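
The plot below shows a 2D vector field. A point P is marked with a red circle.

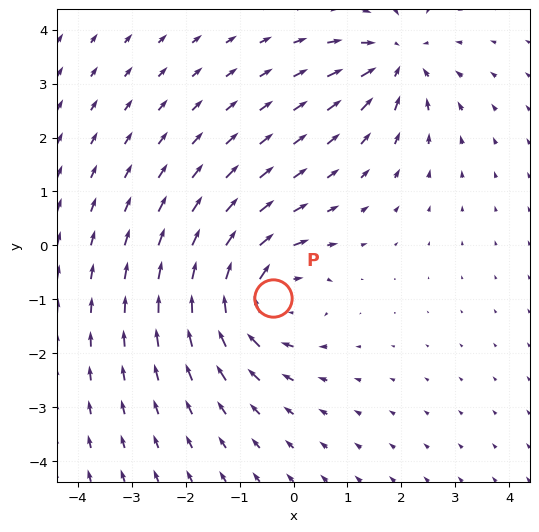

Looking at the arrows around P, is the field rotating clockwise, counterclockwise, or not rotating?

Near P at (-0.4, -1.0) the arrows circulate clockwise. The curl (z-component) there is about -4; negative curl means clockwise rotation.

clockwise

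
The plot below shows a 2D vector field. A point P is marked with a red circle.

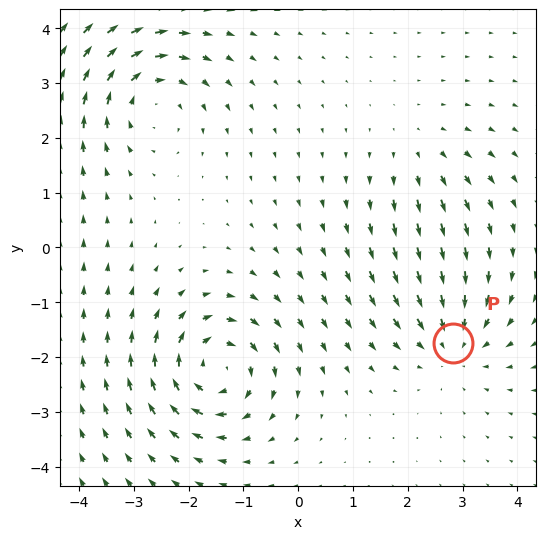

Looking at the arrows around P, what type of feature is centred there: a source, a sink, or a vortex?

sink

At P (2.8, -1.7) the arrows converge inward. Divergence about -4, curl ≈0 — negative divergence with near-zero curl is a sink.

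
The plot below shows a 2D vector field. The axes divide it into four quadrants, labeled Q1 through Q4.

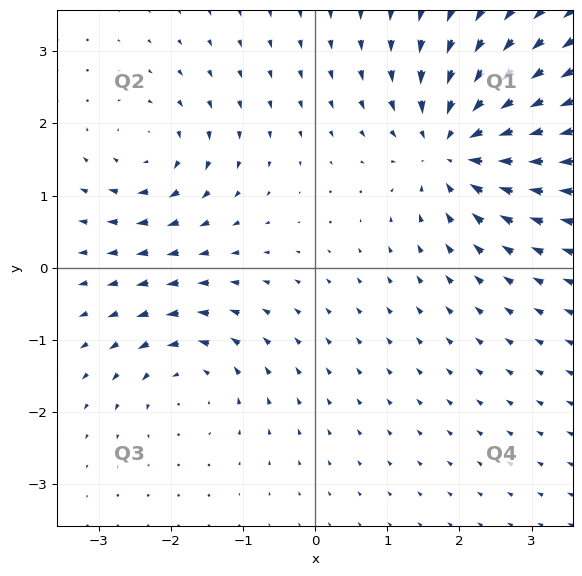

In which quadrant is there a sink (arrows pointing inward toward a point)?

Q1

The sink sits at approximately (1.9, 1.7), which lies in quadrant Q1. The divergence there is about -5, negative as expected for a sink.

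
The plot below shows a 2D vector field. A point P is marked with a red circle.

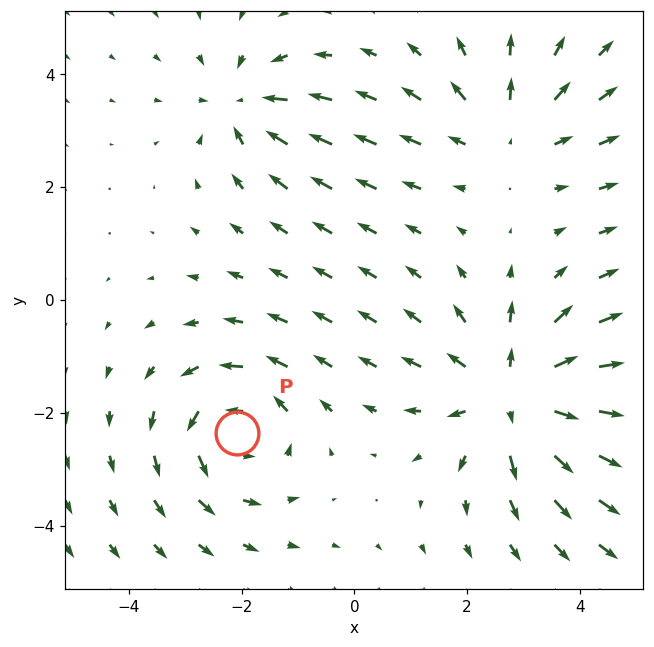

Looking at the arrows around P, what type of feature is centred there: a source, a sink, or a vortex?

At P (-2.1, -2.4) the arrows circulate counterclockwise. Divergence ≈0, curl about +4 — near-zero divergence with nonzero curl is a vortex.

vortex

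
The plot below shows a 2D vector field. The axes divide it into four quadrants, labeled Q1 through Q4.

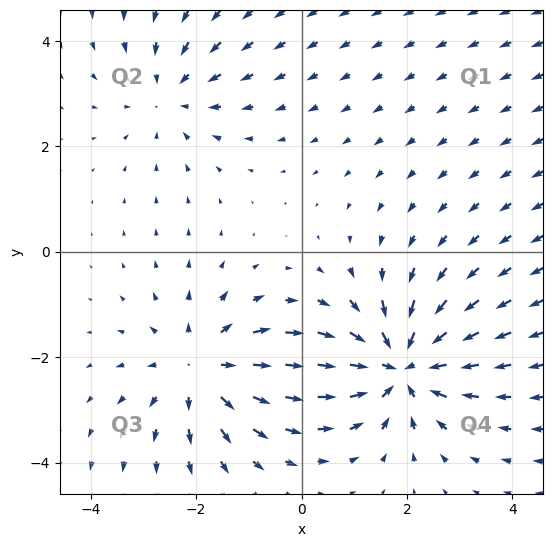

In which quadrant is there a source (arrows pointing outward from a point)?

The source sits at approximately (-1.9, -2.2), which lies in quadrant Q3. The divergence there is about +3, positive as expected for a source.

Q3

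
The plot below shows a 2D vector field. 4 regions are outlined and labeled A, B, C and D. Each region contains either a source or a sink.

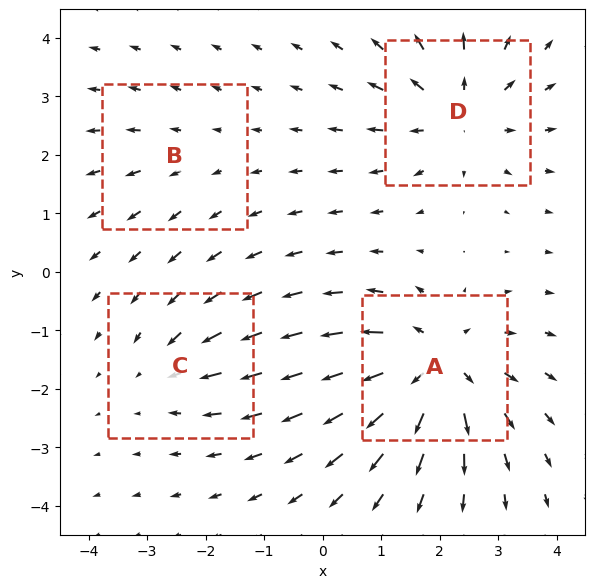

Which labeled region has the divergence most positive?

Divergence at each region's feature centre — A: about +7, B: about +2, C: about -3, D: about +5. Region A is most positive.

A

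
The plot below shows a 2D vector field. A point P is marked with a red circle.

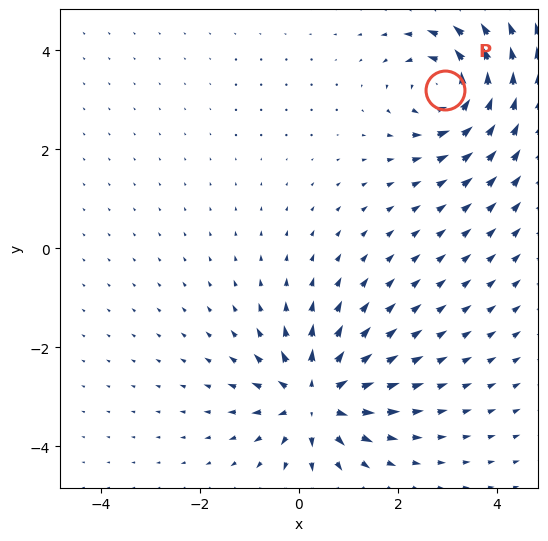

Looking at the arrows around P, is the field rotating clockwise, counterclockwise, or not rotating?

counterclockwise

Near P at (3.0, 3.2) the arrows circulate counterclockwise. The curl (z-component) there is about +5; positive curl means counterclockwise rotation.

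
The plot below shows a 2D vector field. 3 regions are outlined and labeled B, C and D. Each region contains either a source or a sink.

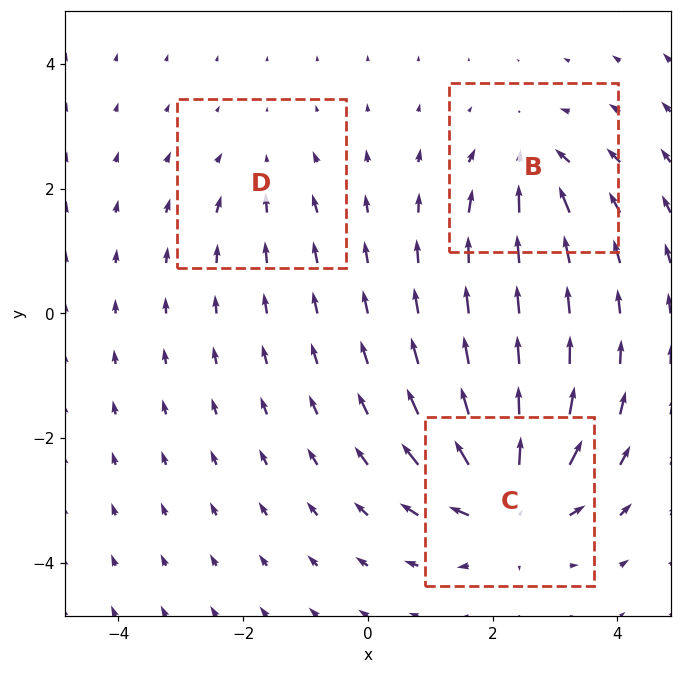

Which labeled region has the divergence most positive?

C

Divergence at each region's feature centre — B: about -4, C: about +6, D: about -2. Region C is most positive.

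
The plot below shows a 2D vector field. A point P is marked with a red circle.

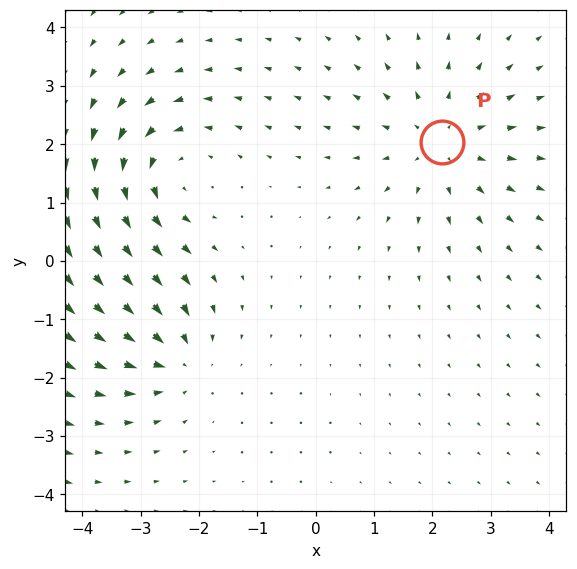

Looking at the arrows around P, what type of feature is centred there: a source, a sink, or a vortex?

At P (2.2, 2.0) the arrows spread outward. Divergence about +3, curl ≈0 — positive divergence with near-zero curl is a source.

source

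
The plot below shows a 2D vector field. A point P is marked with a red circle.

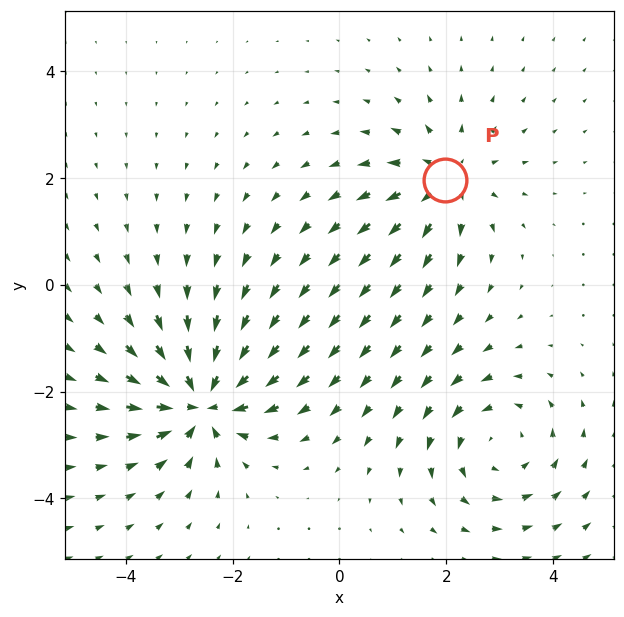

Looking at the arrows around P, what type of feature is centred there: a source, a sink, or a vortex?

At P (2.0, 2.0) the arrows spread outward. Divergence about +3, curl ≈0 — positive divergence with near-zero curl is a source.

source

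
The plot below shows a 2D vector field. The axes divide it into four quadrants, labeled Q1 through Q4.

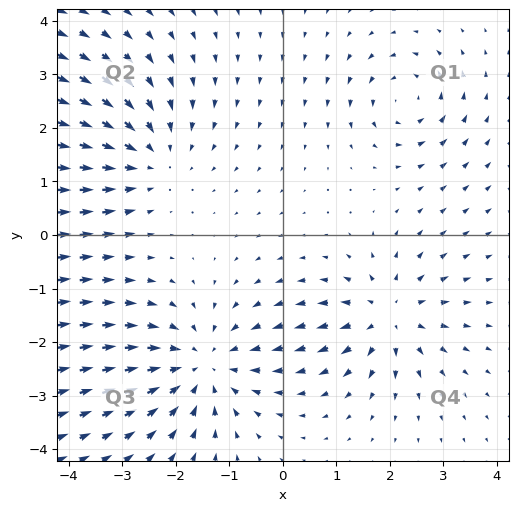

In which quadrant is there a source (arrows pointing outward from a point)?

The source sits at approximately (2.0, -1.5), which lies in quadrant Q4. The divergence there is about +4, positive as expected for a source.

Q4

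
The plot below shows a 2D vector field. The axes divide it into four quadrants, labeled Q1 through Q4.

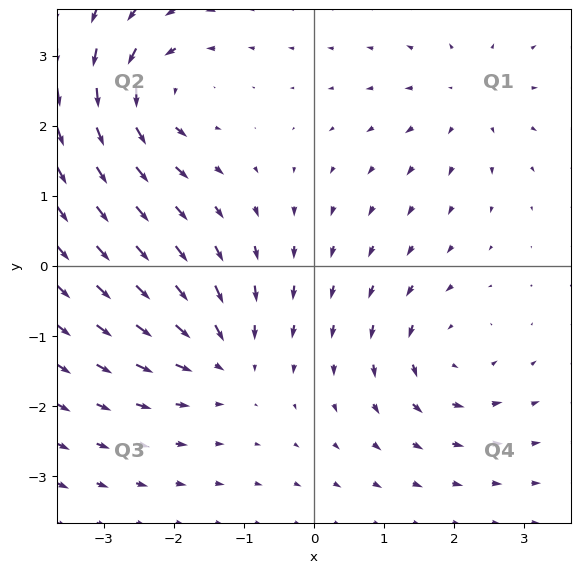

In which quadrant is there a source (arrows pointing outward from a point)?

The source sits at approximately (2.2, 2.4), which lies in quadrant Q1. The divergence there is about +3, positive as expected for a source.

Q1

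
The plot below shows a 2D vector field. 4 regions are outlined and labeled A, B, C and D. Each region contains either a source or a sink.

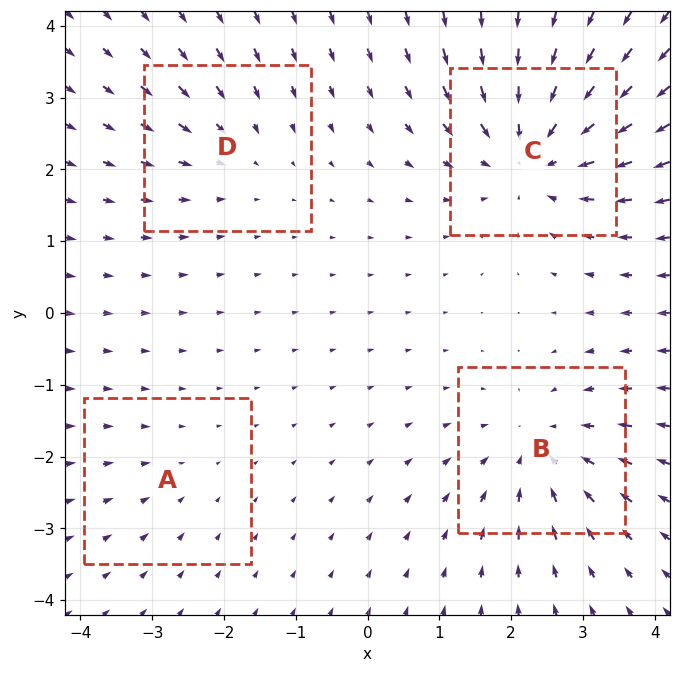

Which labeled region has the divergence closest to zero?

A

Divergence at each region's feature centre — A: about -2, B: about -5, C: about -6, D: about -3. Region A is closest to zero.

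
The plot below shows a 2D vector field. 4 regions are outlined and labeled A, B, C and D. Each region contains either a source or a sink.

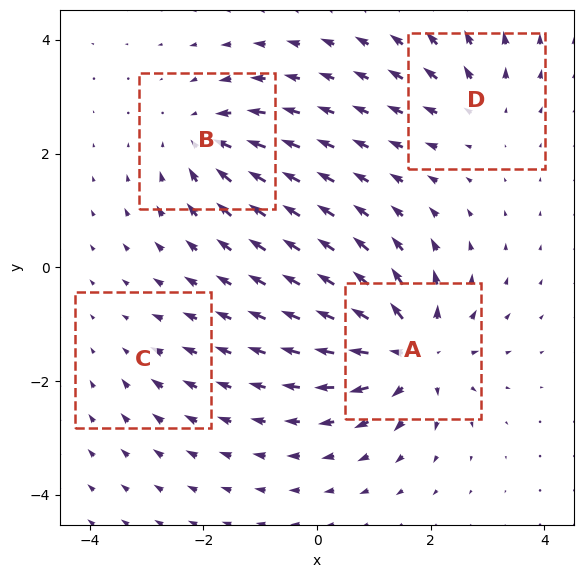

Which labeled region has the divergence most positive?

A

Divergence at each region's feature centre — A: about +8, B: about -5, C: about -2, D: about +4. Region A is most positive.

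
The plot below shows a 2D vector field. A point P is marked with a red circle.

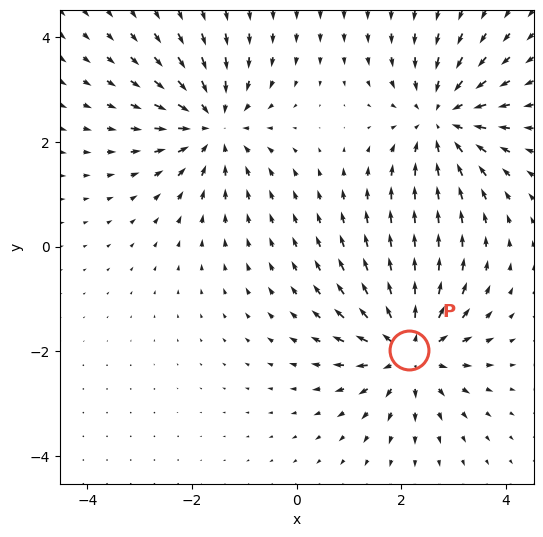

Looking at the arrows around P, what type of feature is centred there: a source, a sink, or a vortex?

source

At P (2.1, -2.0) the arrows spread outward. Divergence about +3, curl ≈0 — positive divergence with near-zero curl is a source.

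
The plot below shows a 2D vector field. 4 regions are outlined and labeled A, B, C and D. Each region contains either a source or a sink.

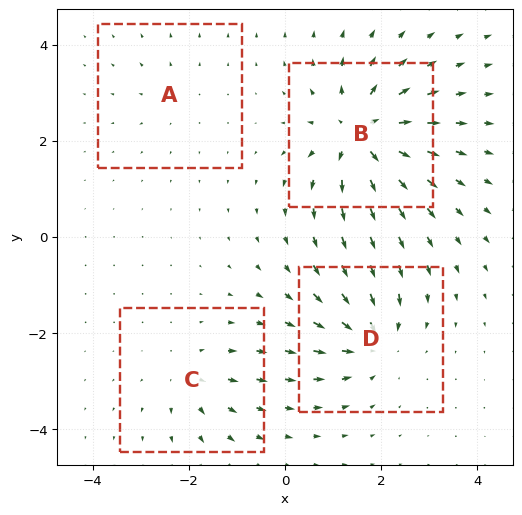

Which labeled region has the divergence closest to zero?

A

Divergence at each region's feature centre — A: about +2, B: about +8, C: about +4, D: about -6. Region A is closest to zero.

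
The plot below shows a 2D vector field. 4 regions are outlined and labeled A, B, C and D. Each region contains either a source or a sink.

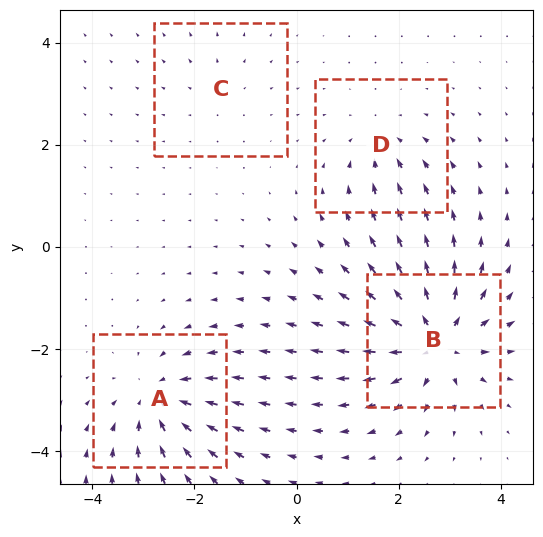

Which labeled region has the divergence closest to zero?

C

Divergence at each region's feature centre — A: about -6, B: about +8, C: about +2, D: about -4. Region C is closest to zero.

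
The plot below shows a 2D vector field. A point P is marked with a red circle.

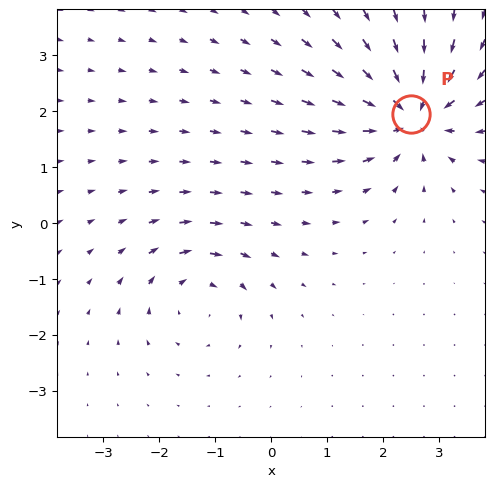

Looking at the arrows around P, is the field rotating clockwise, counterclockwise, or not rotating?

Near P at (2.5, 2.0) the arrows show no circulation. The curl there is ≈0.

not rotating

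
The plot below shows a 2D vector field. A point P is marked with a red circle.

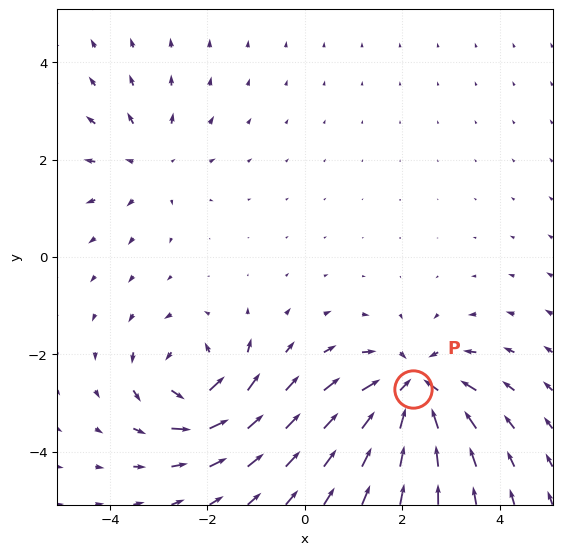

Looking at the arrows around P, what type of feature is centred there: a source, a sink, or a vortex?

At P (2.2, -2.7) the arrows converge inward. Divergence about -5, curl ≈0 — negative divergence with near-zero curl is a sink.

sink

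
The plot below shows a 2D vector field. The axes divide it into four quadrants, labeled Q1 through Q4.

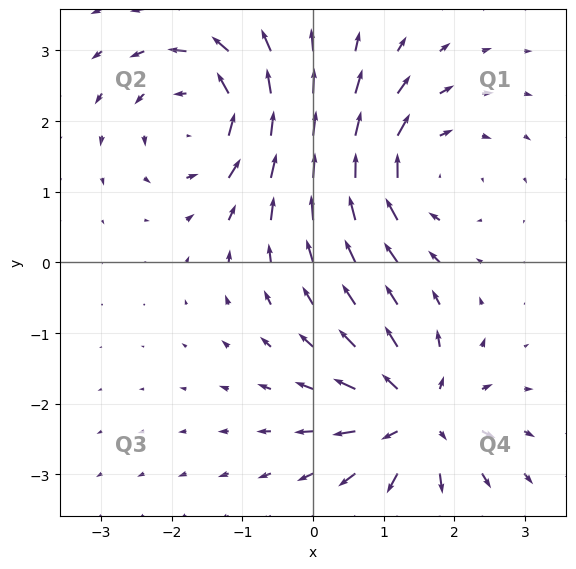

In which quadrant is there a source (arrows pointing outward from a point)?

The source sits at approximately (1.5, -2.2), which lies in quadrant Q4. The divergence there is about +5, positive as expected for a source.

Q4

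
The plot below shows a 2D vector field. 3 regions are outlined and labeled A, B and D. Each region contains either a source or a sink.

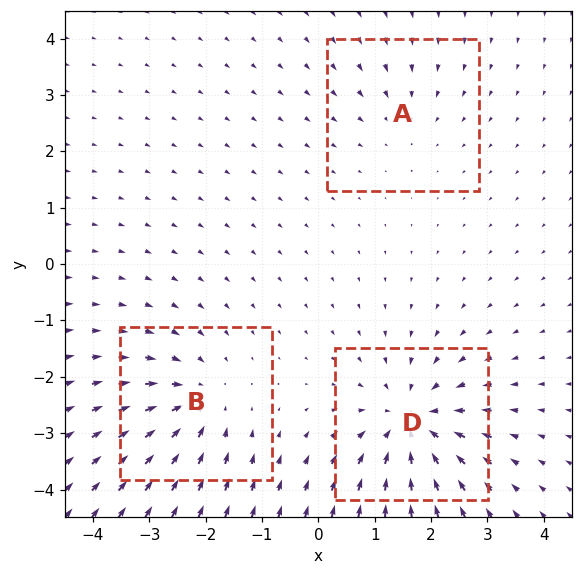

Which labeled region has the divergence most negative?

Divergence at each region's feature centre — A: about -2, B: about -4, D: about -5. Region D is most negative.

D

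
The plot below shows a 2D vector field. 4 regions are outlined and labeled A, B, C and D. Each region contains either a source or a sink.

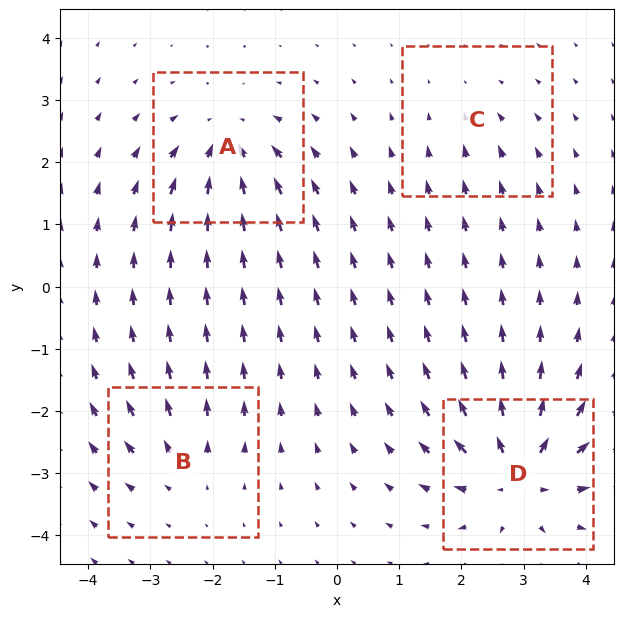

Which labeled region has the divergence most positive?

D

Divergence at each region's feature centre — A: about -6, B: about +4, C: about -2, D: about +8. Region D is most positive.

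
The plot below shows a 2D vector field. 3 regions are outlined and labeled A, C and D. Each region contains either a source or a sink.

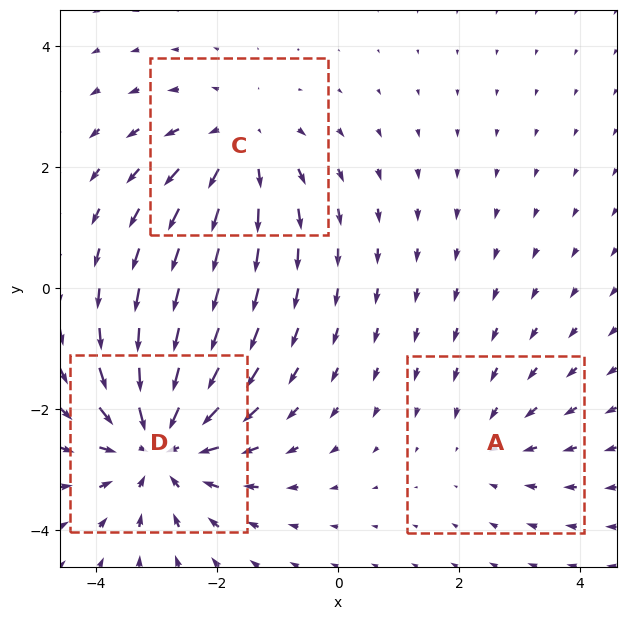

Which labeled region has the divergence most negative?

Divergence at each region's feature centre — A: about -2, C: about +3, D: about -4. Region D is most negative.

D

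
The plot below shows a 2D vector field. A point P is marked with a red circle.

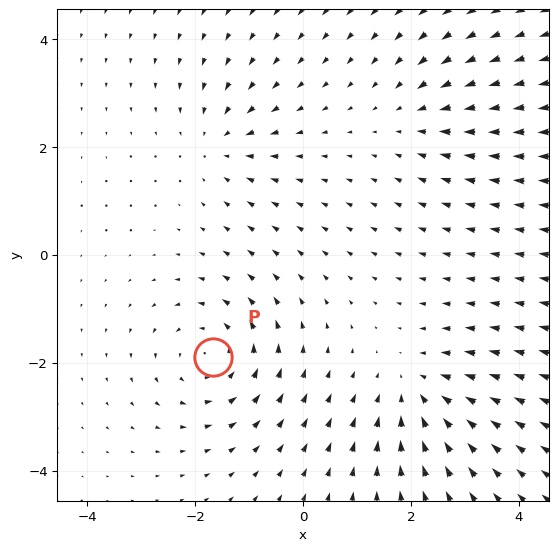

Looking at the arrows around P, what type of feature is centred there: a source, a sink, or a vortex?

At P (-1.7, -1.9) the arrows circulate counterclockwise. Divergence ≈0, curl about +4 — near-zero divergence with nonzero curl is a vortex.

vortex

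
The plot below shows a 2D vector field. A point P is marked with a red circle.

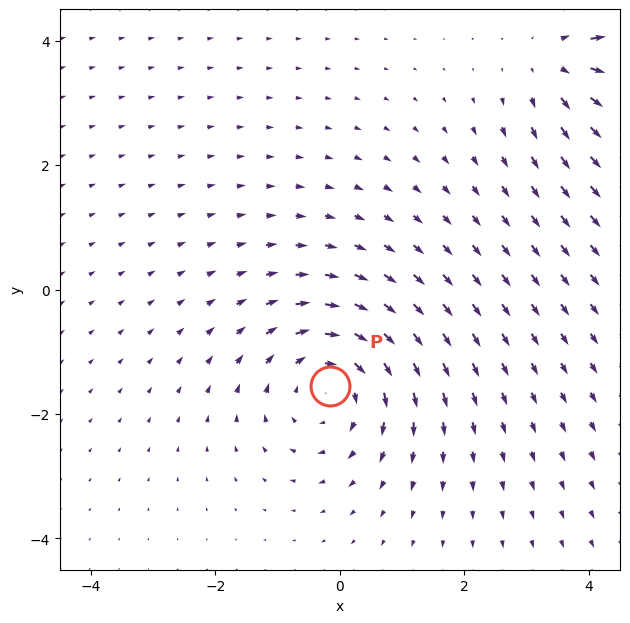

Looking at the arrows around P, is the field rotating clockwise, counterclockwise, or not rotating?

clockwise

Near P at (-0.2, -1.6) the arrows circulate clockwise. The curl (z-component) there is about -4; negative curl means clockwise rotation.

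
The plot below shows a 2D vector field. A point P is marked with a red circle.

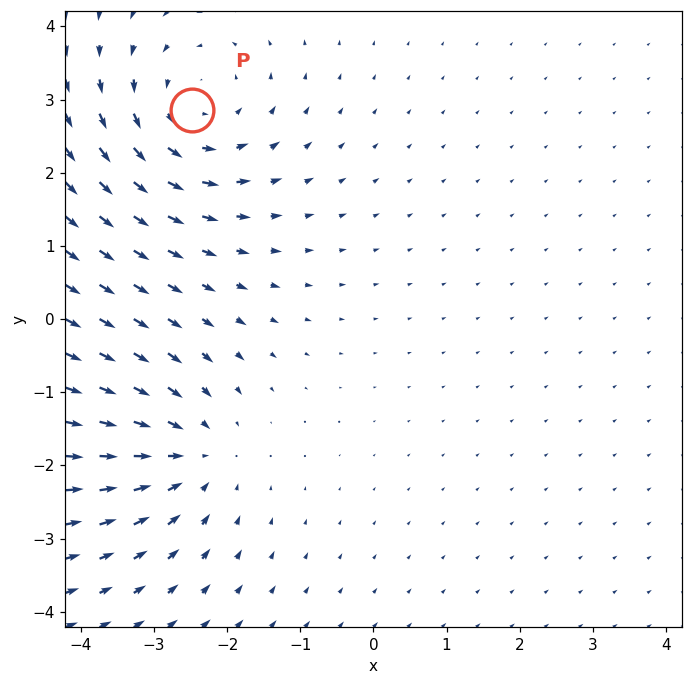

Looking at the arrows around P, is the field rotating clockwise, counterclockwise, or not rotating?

Near P at (-2.5, 2.9) the arrows circulate counterclockwise. The curl (z-component) there is about +4; positive curl means counterclockwise rotation.

counterclockwise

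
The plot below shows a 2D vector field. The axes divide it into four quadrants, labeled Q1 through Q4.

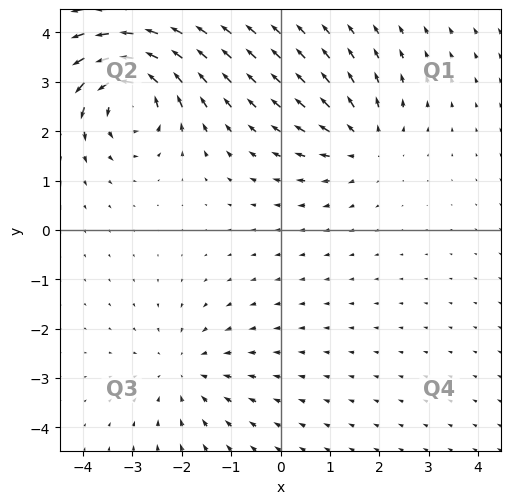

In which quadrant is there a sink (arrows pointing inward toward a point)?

Q3

The sink sits at approximately (-1.9, -2.9), which lies in quadrant Q3. The divergence there is about -3, negative as expected for a sink.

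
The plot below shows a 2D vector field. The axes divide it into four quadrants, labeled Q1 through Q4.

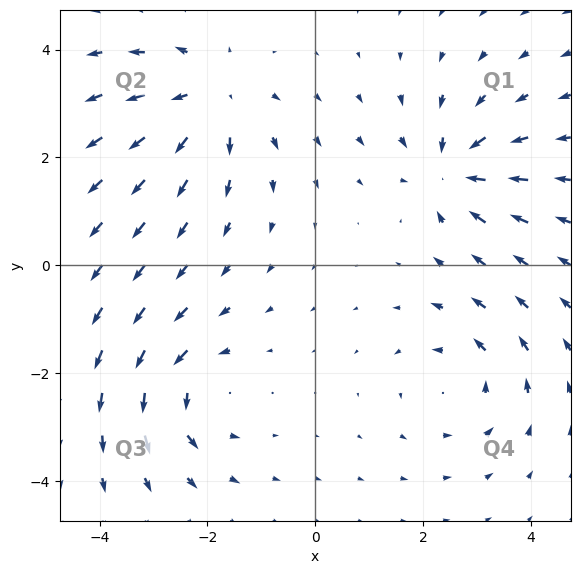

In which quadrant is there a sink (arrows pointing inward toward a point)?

Q1

The sink sits at approximately (2.6, 1.7), which lies in quadrant Q1. The divergence there is about -6, negative as expected for a sink.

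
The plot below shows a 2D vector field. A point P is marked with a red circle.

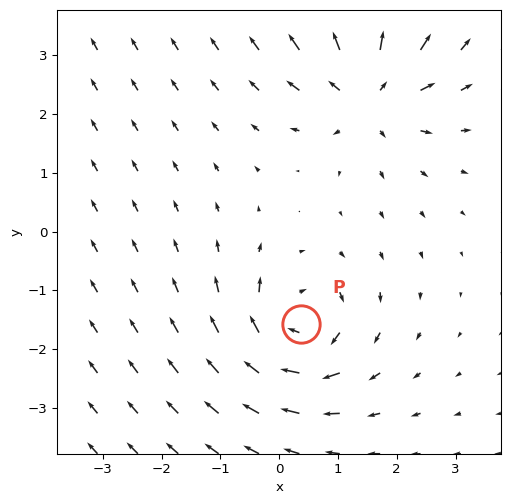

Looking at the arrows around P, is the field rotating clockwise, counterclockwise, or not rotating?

Near P at (0.4, -1.6) the arrows circulate clockwise. The curl (z-component) there is about -4; negative curl means clockwise rotation.

clockwise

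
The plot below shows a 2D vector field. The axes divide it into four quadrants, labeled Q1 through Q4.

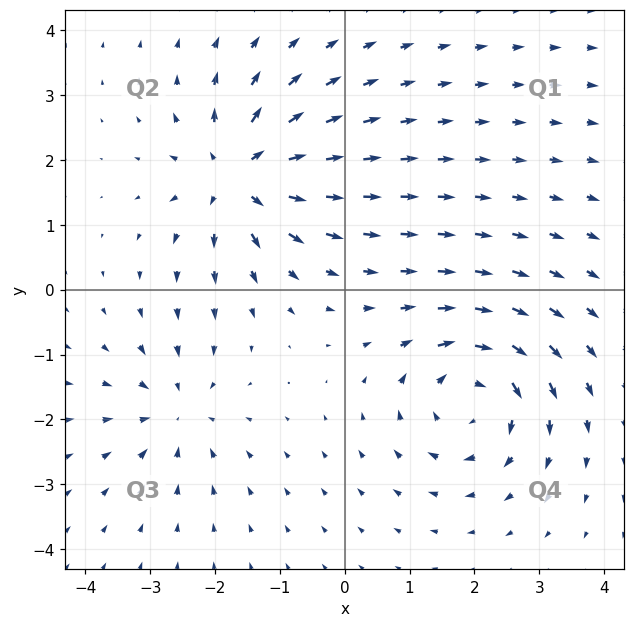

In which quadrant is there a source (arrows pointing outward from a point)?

Q2

The source sits at approximately (-1.6, 1.8), which lies in quadrant Q2. The divergence there is about +6, positive as expected for a source.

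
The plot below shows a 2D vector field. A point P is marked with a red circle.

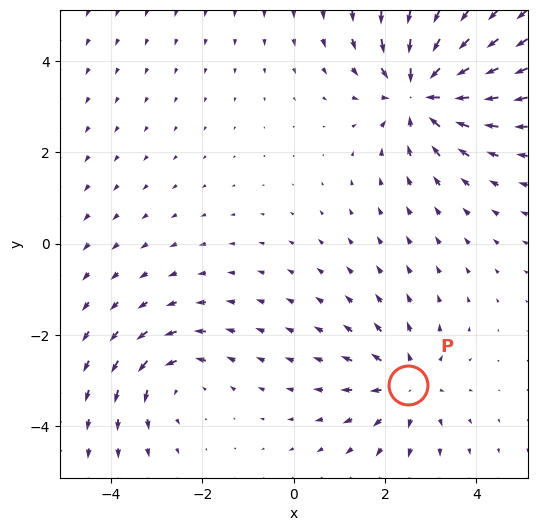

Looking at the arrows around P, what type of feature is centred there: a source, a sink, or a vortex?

At P (2.5, -3.1) the arrows spread outward. Divergence about +3, curl ≈0 — positive divergence with near-zero curl is a source.

source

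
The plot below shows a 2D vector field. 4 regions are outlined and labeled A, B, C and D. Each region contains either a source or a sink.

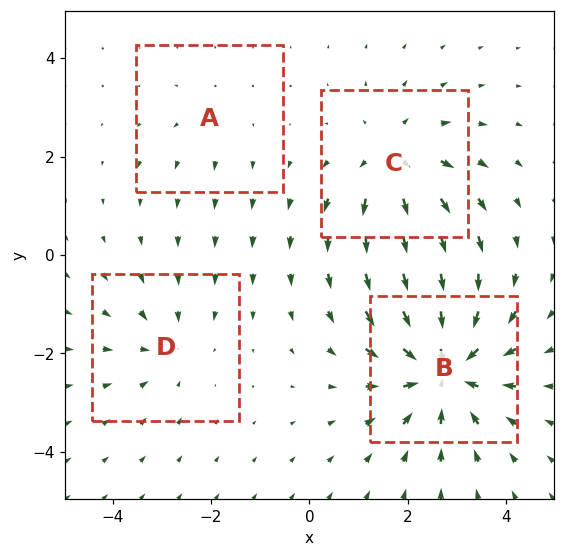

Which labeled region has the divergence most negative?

B

Divergence at each region's feature centre — A: about +2, B: about -7, C: about +5, D: about -3. Region B is most negative.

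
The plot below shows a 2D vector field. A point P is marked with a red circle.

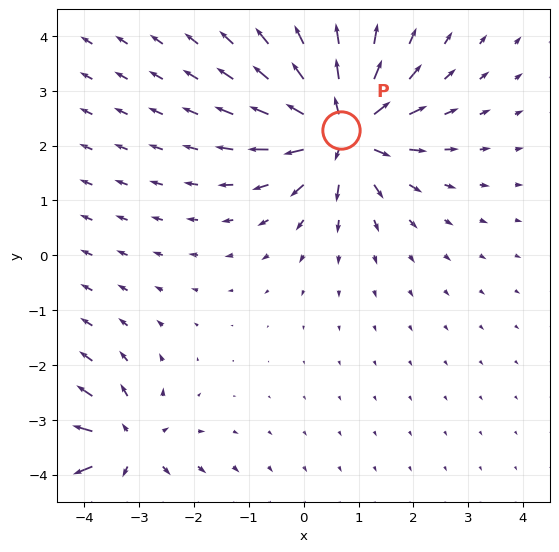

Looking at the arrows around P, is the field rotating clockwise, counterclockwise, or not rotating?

Near P at (0.7, 2.3) the arrows show no circulation. The curl there is ≈0.

not rotating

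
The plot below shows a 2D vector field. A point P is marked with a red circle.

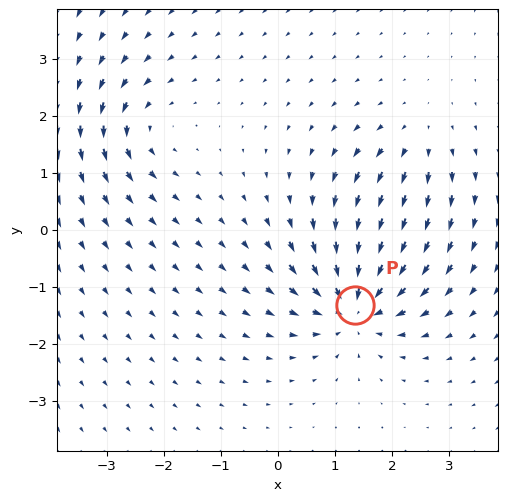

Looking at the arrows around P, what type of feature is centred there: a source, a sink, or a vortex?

At P (1.3, -1.3) the arrows converge inward. Divergence about -6, curl ≈0 — negative divergence with near-zero curl is a sink.

sink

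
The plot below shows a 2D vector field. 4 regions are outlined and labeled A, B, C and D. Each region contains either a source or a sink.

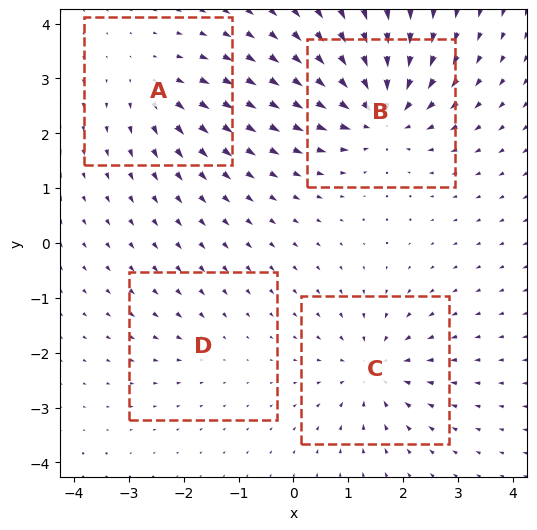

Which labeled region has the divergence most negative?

B

Divergence at each region's feature centre — A: about +4, B: about -8, C: about -6, D: about -2. Region B is most negative.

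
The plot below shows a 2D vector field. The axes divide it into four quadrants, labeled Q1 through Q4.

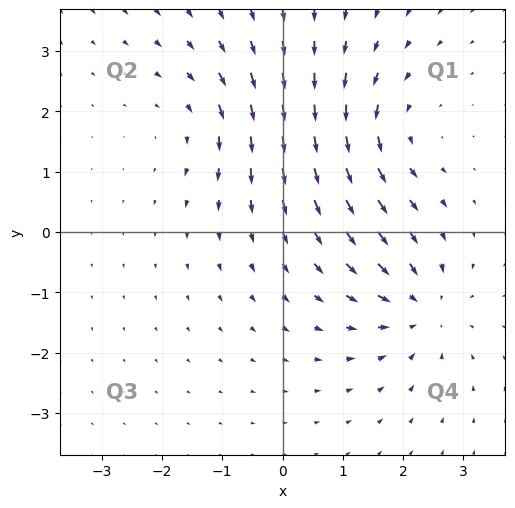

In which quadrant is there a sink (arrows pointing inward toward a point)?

The sink sits at approximately (2.3, -1.3), which lies in quadrant Q4. The divergence there is about -4, negative as expected for a sink.

Q4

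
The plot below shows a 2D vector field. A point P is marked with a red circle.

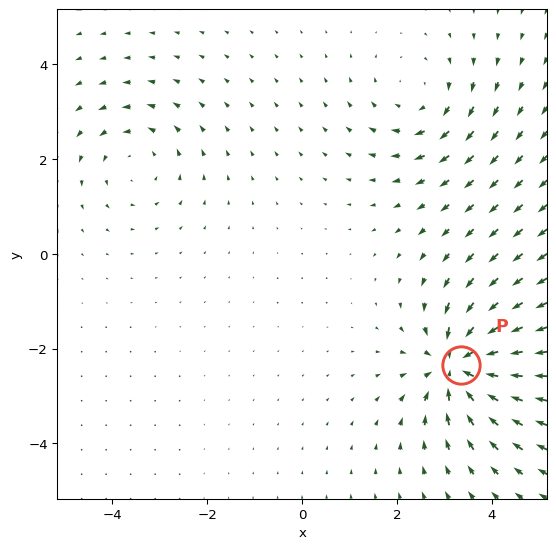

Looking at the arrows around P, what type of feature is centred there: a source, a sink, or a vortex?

sink

At P (3.3, -2.4) the arrows converge inward. Divergence about -6, curl ≈0 — negative divergence with near-zero curl is a sink.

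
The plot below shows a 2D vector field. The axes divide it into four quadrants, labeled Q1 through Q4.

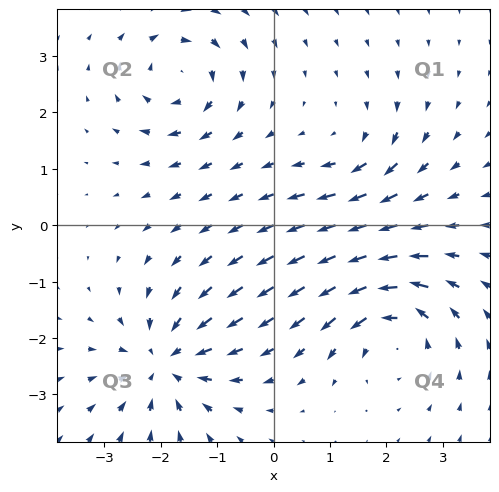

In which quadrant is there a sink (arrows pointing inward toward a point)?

The sink sits at approximately (-1.9, -2.4), which lies in quadrant Q3. The divergence there is about -5, negative as expected for a sink.

Q3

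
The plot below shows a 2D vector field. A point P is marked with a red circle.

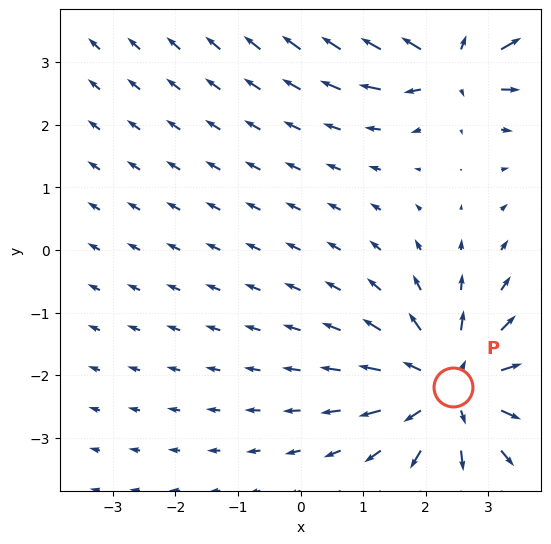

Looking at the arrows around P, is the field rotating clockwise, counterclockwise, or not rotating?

not rotating

Near P at (2.4, -2.2) the arrows show no circulation. The curl there is ≈0.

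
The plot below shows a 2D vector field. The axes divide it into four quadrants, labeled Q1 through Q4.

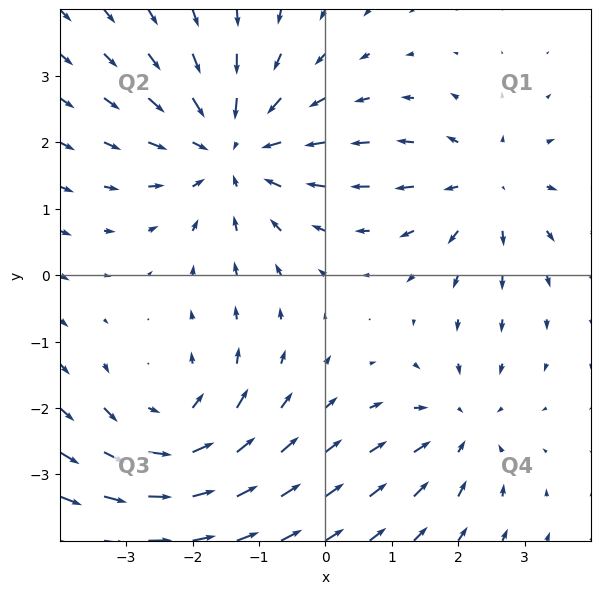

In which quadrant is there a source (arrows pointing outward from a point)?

Q1

The source sits at approximately (2.4, 1.3), which lies in quadrant Q1. The divergence there is about +3, positive as expected for a source.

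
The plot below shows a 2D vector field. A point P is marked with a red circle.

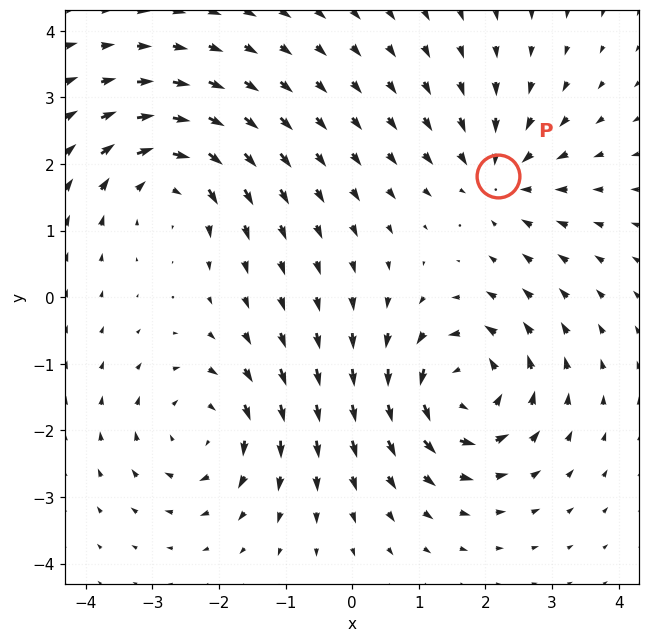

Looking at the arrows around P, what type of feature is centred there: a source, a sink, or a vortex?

sink

At P (2.2, 1.8) the arrows converge inward. Divergence about -4, curl ≈0 — negative divergence with near-zero curl is a sink.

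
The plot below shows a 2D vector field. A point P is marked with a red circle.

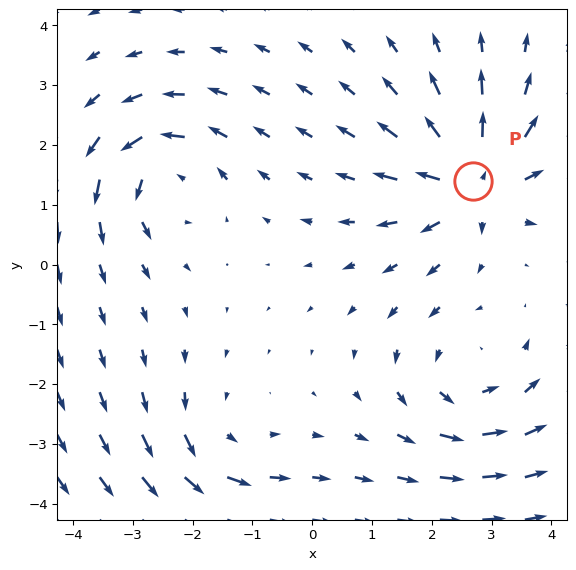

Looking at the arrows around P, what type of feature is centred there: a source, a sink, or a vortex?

At P (2.7, 1.4) the arrows spread outward. Divergence about +7, curl ≈0 — positive divergence with near-zero curl is a source.

source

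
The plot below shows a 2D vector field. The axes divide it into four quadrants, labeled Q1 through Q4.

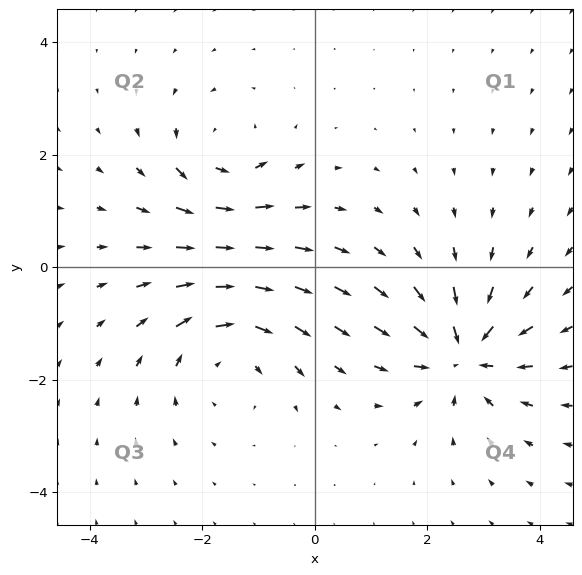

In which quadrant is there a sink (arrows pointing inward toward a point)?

The sink sits at approximately (2.6, -1.6), which lies in quadrant Q4. The divergence there is about -6, negative as expected for a sink.

Q4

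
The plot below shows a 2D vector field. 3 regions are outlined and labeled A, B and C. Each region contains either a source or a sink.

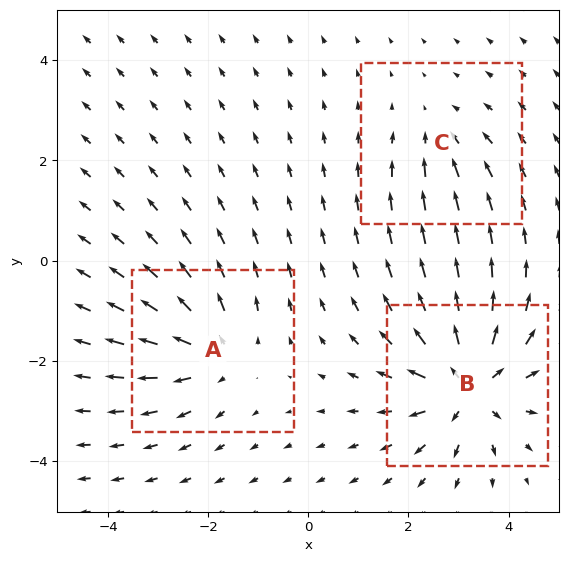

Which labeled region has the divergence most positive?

Divergence at each region's feature centre — A: about +4, B: about +6, C: about -2. Region B is most positive.

B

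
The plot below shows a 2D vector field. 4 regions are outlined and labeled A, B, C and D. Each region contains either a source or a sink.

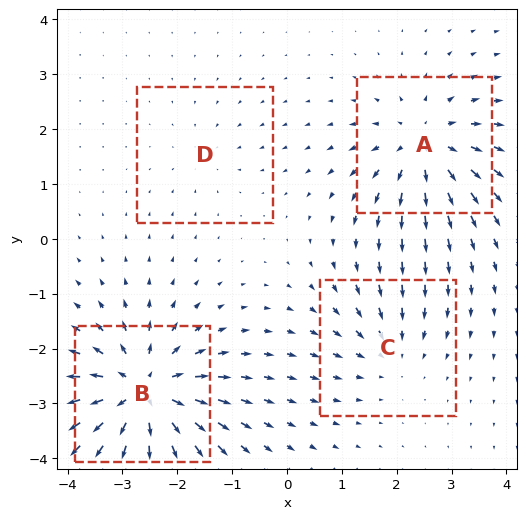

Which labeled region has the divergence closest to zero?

Divergence at each region's feature centre — A: about +6, B: about +9, C: about -4, D: about -2. Region D is closest to zero.

D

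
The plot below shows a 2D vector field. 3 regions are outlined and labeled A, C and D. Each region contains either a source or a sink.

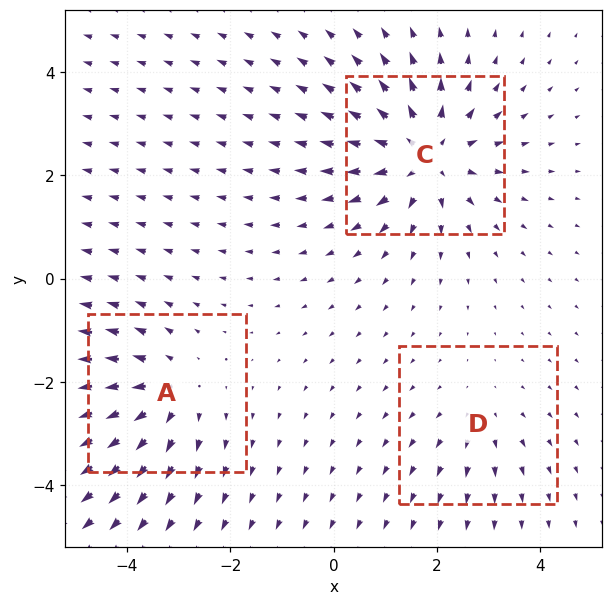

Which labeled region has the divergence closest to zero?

Divergence at each region's feature centre — A: about +3, C: about +5, D: about +2. Region D is closest to zero.

D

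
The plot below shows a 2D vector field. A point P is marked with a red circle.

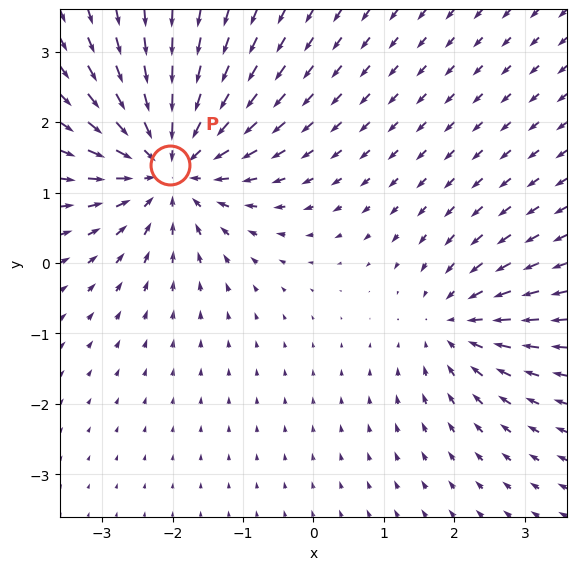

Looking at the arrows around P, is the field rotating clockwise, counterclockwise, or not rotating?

Near P at (-2.0, 1.4) the arrows show no circulation. The curl there is ≈0.

not rotating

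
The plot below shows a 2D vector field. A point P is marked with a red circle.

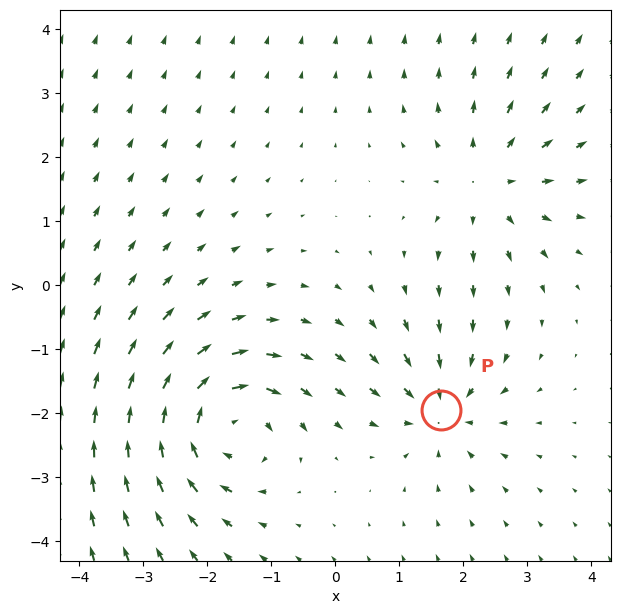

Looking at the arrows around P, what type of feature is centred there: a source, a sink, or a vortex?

sink

At P (1.7, -2.0) the arrows converge inward. Divergence about -4, curl ≈0 — negative divergence with near-zero curl is a sink.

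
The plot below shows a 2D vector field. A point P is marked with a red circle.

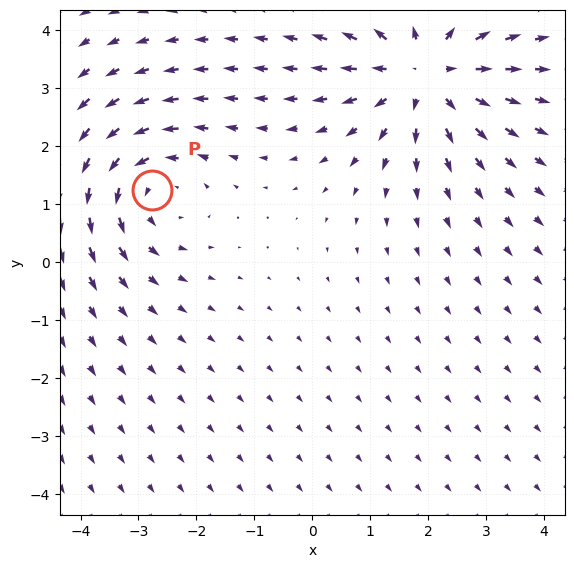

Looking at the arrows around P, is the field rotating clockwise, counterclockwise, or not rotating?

counterclockwise

Near P at (-2.8, 1.3) the arrows circulate counterclockwise. The curl (z-component) there is about +3; positive curl means counterclockwise rotation.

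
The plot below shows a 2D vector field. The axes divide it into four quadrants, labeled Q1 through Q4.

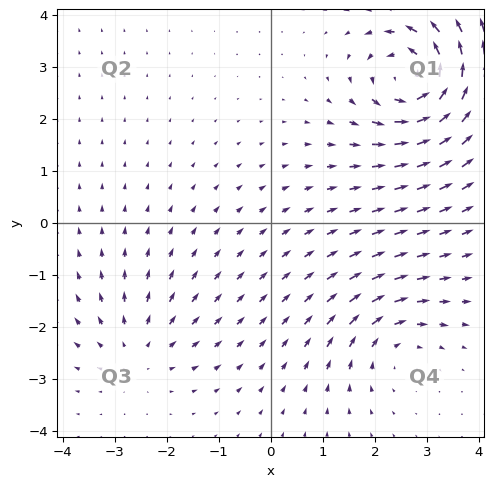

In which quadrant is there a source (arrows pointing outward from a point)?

The source sits at approximately (-2.6, -2.4), which lies in quadrant Q3. The divergence there is about +3, positive as expected for a source.

Q3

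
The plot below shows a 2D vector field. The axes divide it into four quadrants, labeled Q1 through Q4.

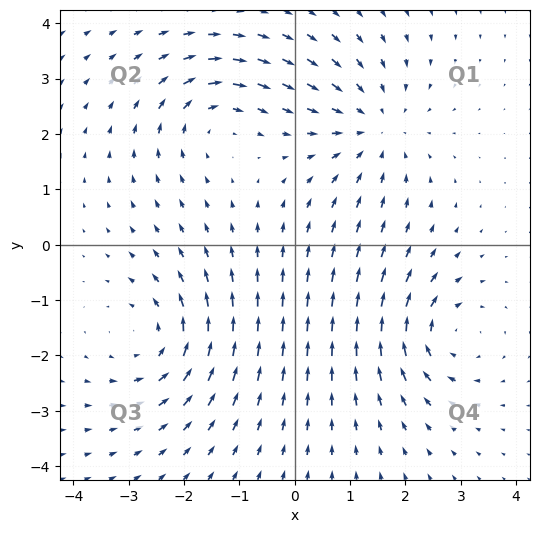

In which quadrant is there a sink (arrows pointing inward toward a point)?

Q1

The sink sits at approximately (1.4, 2.1), which lies in quadrant Q1. The divergence there is about -4, negative as expected for a sink.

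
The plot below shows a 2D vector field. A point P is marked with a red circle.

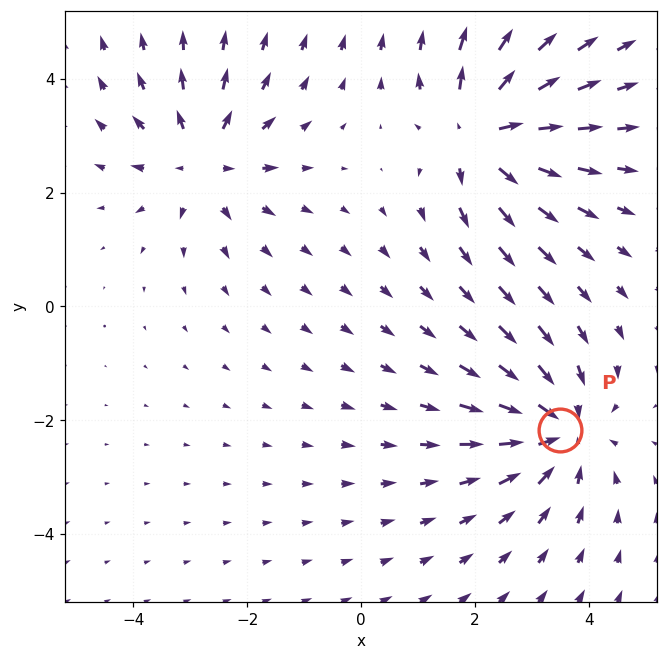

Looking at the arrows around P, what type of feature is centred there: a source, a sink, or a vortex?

sink

At P (3.5, -2.2) the arrows converge inward. Divergence about -5, curl ≈0 — negative divergence with near-zero curl is a sink.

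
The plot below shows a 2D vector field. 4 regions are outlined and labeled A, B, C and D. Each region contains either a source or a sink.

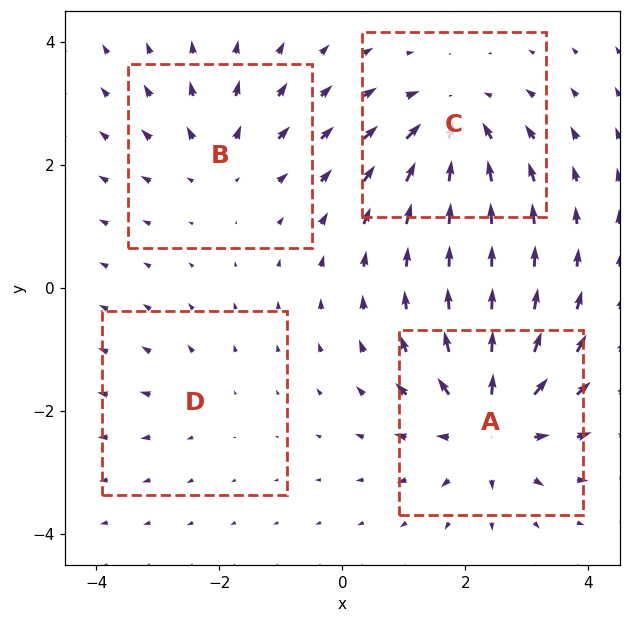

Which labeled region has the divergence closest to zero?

Divergence at each region's feature centre — A: about +7, B: about +4, C: about -5, D: about +2. Region D is closest to zero.

D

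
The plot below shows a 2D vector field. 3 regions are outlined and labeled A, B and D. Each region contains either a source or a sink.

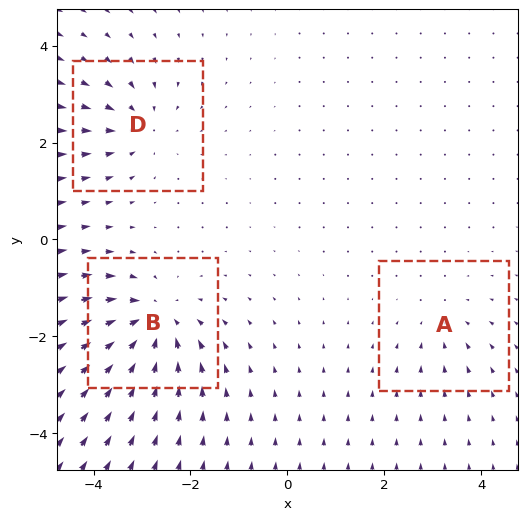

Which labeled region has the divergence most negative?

Divergence at each region's feature centre — A: about -2, B: about -5, D: about -4. Region B is most negative.

B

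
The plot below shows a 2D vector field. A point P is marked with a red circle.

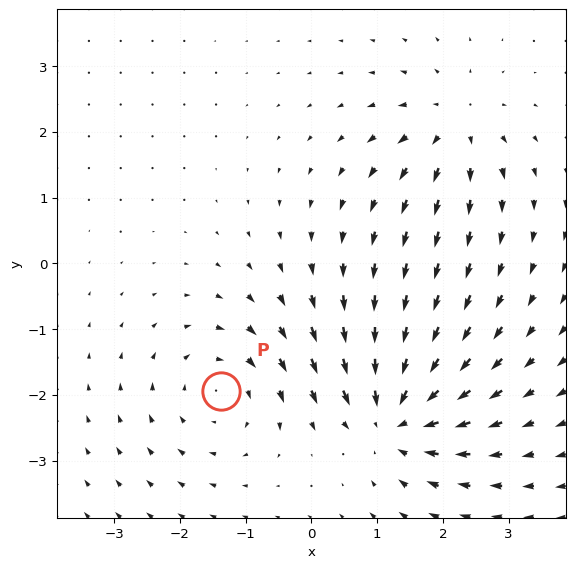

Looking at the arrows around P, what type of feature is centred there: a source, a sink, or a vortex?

vortex

At P (-1.4, -1.9) the arrows circulate clockwise. Divergence ≈0, curl about -4 — near-zero divergence with nonzero curl is a vortex.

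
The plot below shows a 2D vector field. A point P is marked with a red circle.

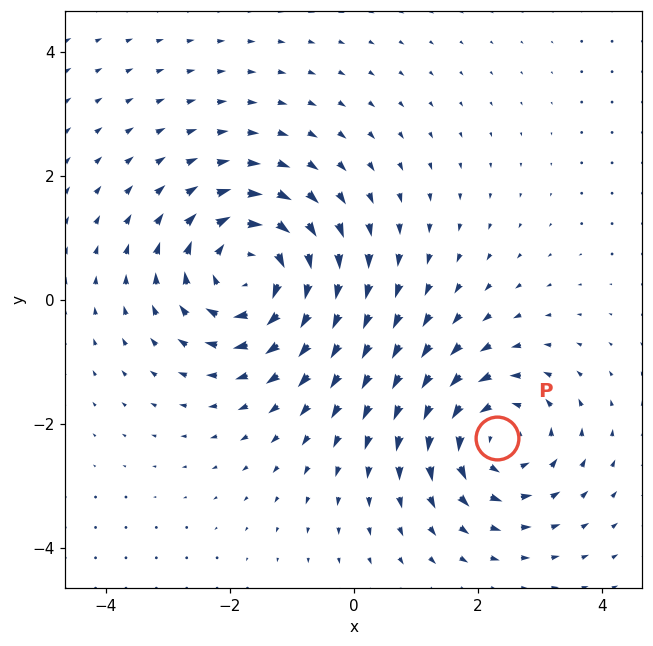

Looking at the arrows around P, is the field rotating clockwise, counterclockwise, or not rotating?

counterclockwise

Near P at (2.3, -2.2) the arrows circulate counterclockwise. The curl (z-component) there is about +4; positive curl means counterclockwise rotation.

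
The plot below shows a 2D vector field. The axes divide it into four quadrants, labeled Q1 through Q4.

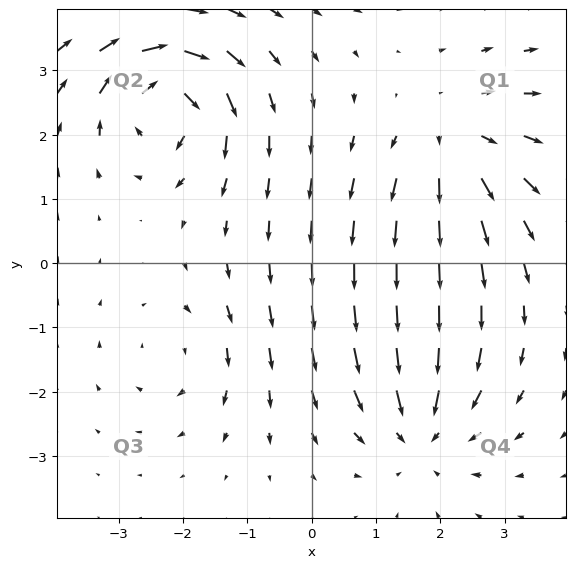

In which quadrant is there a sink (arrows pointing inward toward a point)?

The sink sits at approximately (1.7, -2.6), which lies in quadrant Q4. The divergence there is about -4, negative as expected for a sink.

Q4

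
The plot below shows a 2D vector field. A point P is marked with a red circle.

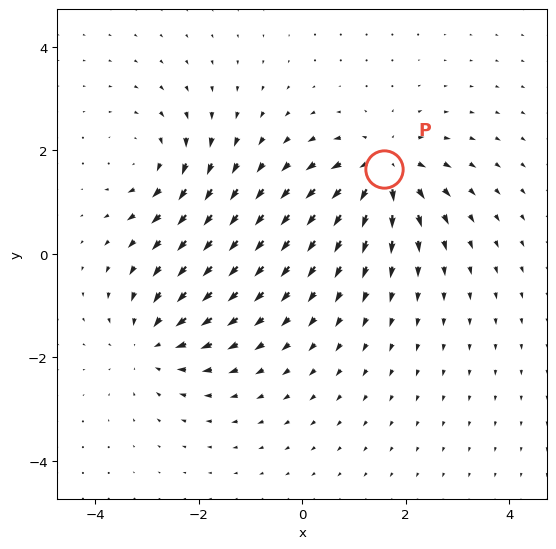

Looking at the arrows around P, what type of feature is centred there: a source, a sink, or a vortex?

source

At P (1.6, 1.6) the arrows spread outward. Divergence about +6, curl ≈0 — positive divergence with near-zero curl is a source.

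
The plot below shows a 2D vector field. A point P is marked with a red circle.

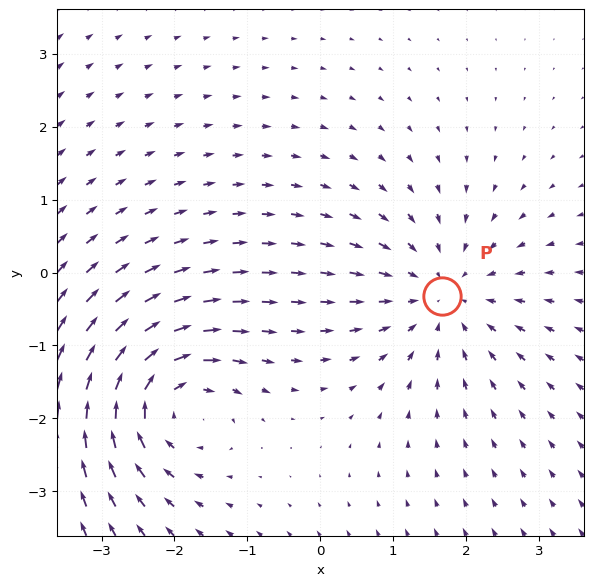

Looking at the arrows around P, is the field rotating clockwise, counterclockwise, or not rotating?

Near P at (1.7, -0.3) the arrows show no circulation. The curl there is ≈0.

not rotating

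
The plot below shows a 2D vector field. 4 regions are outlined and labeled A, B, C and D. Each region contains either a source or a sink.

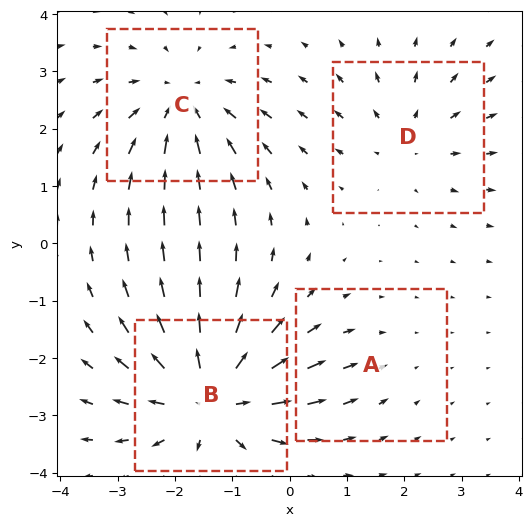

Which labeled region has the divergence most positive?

B

Divergence at each region's feature centre — A: about -2, B: about +6, C: about -4, D: about +3. Region B is most positive.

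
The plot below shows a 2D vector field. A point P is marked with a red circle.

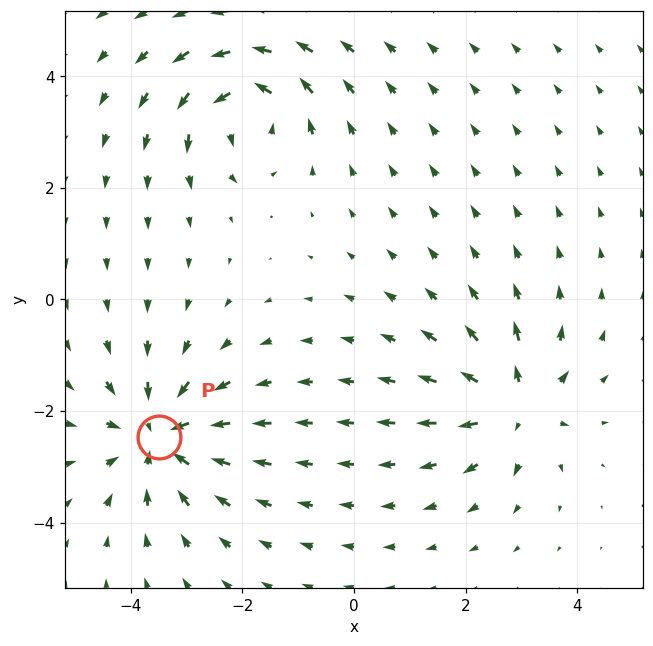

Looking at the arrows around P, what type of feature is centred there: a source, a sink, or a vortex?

sink

At P (-3.5, -2.5) the arrows converge inward. Divergence about -4, curl ≈0 — negative divergence with near-zero curl is a sink.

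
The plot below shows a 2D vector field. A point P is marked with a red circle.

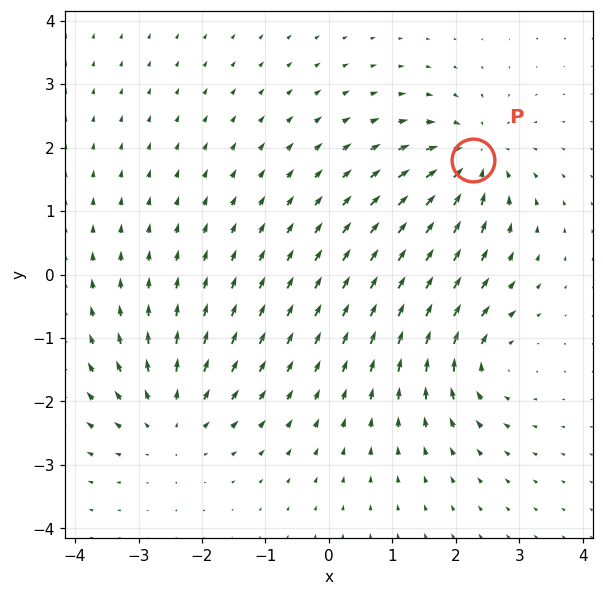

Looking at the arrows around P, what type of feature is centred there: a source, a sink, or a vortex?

At P (2.3, 1.8) the arrows converge inward. Divergence about -6, curl ≈0 — negative divergence with near-zero curl is a sink.

sink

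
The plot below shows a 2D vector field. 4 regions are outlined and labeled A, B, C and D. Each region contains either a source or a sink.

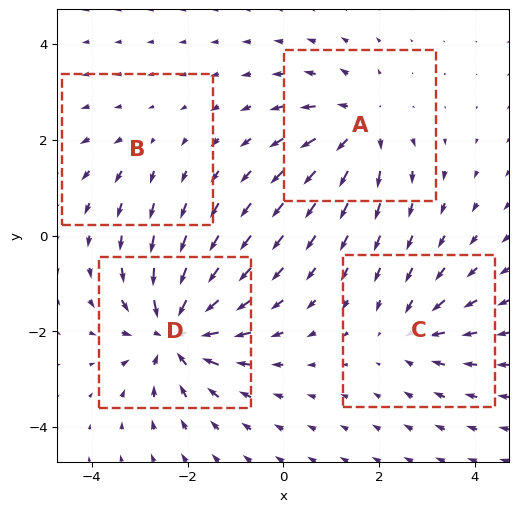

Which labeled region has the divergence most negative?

Divergence at each region's feature centre — A: about +5, B: about +2, C: about -4, D: about -8. Region D is most negative.

D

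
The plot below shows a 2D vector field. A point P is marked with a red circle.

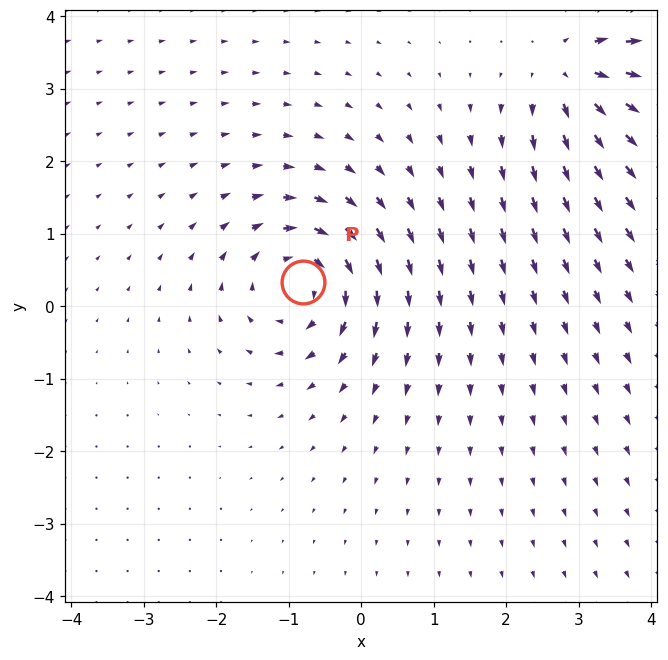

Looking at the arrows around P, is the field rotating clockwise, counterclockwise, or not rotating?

clockwise

Near P at (-0.8, 0.3) the arrows circulate clockwise. The curl (z-component) there is about -6; negative curl means clockwise rotation.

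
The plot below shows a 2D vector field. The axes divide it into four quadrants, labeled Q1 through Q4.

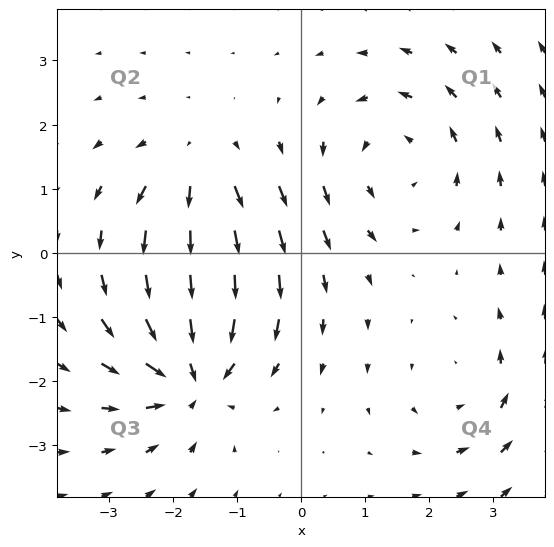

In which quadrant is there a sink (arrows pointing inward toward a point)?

The sink sits at approximately (-1.7, -1.9), which lies in quadrant Q3. The divergence there is about -6, negative as expected for a sink.

Q3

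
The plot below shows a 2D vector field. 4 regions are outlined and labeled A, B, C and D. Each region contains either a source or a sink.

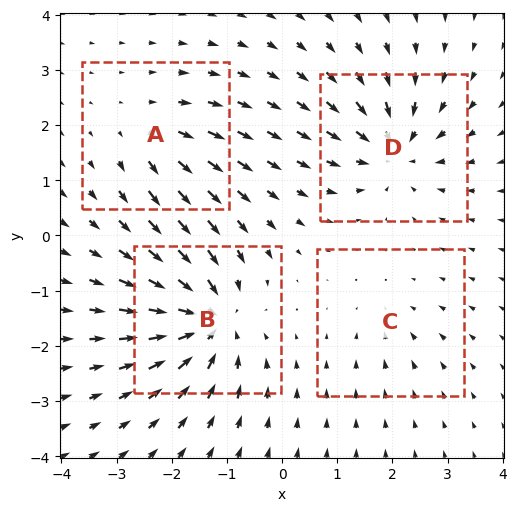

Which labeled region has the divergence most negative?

Divergence at each region's feature centre — A: about +4, B: about -8, C: about -2, D: about -6. Region B is most negative.

B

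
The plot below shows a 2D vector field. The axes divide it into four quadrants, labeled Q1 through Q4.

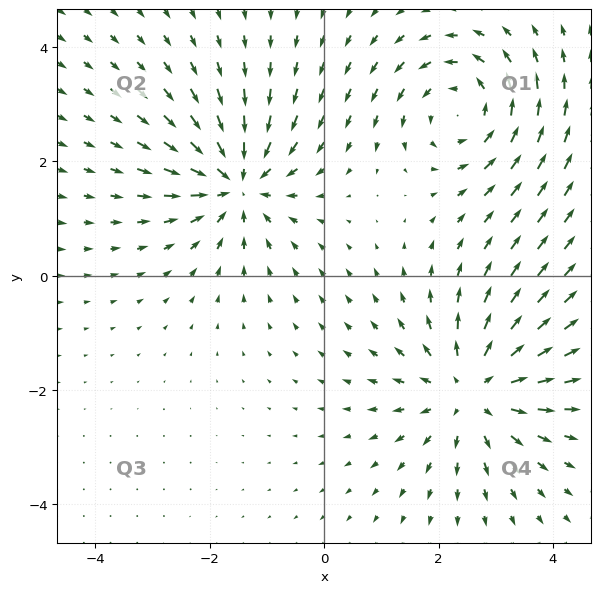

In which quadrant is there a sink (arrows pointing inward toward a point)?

The sink sits at approximately (-1.5, 1.6), which lies in quadrant Q2. The divergence there is about -5, negative as expected for a sink.

Q2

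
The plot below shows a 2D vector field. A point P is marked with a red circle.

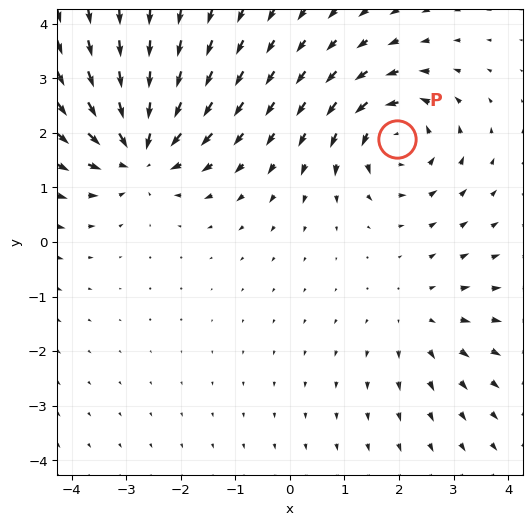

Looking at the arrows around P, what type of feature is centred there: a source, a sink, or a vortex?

At P (2.0, 1.9) the arrows circulate counterclockwise. Divergence ≈0, curl about +5 — near-zero divergence with nonzero curl is a vortex.

vortex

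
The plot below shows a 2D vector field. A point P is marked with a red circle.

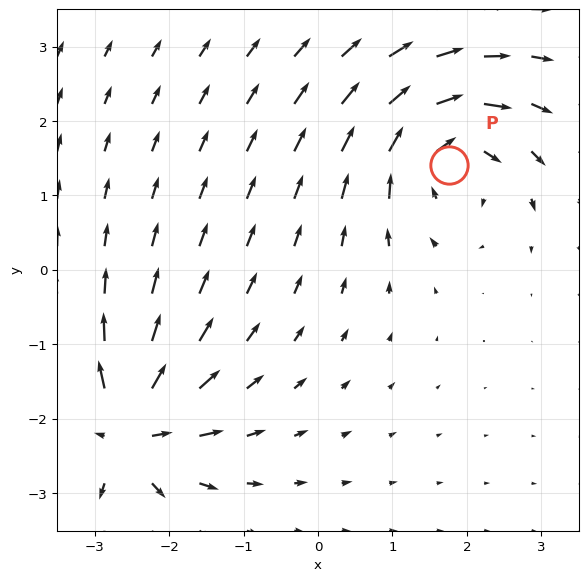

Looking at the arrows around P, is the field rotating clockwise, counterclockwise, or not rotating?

Near P at (1.8, 1.4) the arrows circulate clockwise. The curl (z-component) there is about -4; negative curl means clockwise rotation.

clockwise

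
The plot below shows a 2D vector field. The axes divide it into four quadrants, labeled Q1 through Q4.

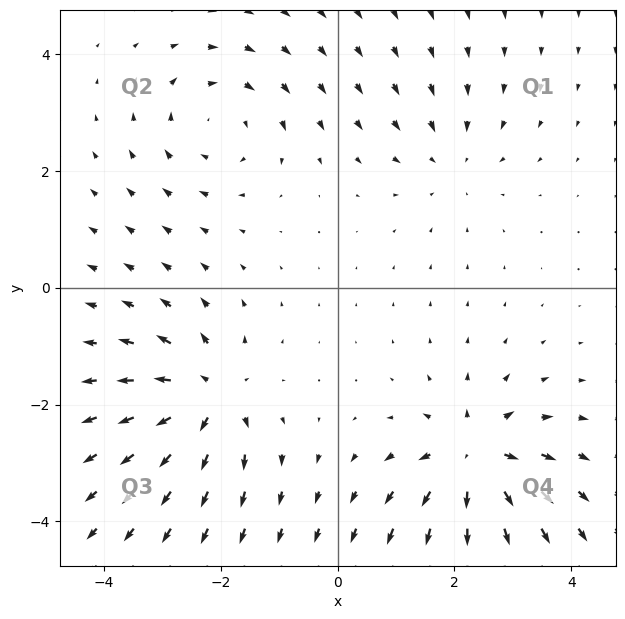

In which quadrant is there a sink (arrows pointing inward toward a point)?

The sink sits at approximately (1.9, 2.2), which lies in quadrant Q1. The divergence there is about -3, negative as expected for a sink.

Q1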